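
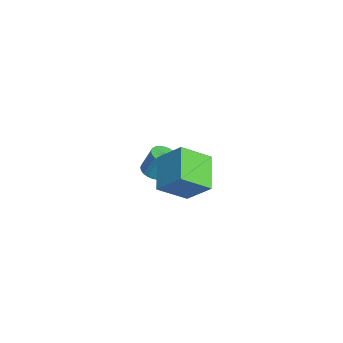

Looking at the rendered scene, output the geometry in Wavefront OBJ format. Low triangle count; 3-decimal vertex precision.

v -2.968 -2.329 -1.904
v -2.24 -2.463 -1.889
v -2.165 -1.906 -0.542
v -2.892 -1.771 -0.556
v -2.246 -2.196 -1.999
v -2.17 -1.639 -0.652
v -2.362 -1.95 -2.095
v -2.286 -1.392 -0.747
v -2.569 -1.761 -2.161
v -2.494 -1.203 -0.814
v -2.838 -1.658 -2.188
v -2.762 -1.101 -0.841
v -3.126 -1.658 -2.172
v -3.051 -1.1 -0.825
v -3.39 -1.759 -2.115
v -3.315 -1.202 -0.768
v -3.59 -1.948 -2.026
v -3.515 -1.39 -0.679
v -3.695 -2.194 -1.918
v -3.62 -1.637 -0.571
v -3.69 -2.461 -1.808
v -3.614 -1.904 -0.461
v -3.574 -2.708 -1.713
v -3.498 -2.15 -0.365
v -3.366 -2.897 -1.646
v -3.291 -2.339 -0.299
v -3.098 -2.999 -1.619
v -3.022 -2.442 -0.272
v -2.809 -3 -1.635
v -2.734 -2.442 -0.288
v -2.545 -2.898 -1.692
v -2.47 -2.341 -0.345
v -2.345 -2.71 -1.781
v -2.27 -2.152 -0.434
v 3.651 -1.557 1.8
v 3.88 -3.058 2.925
v 1.819 -1.274 2.551
v 2.048 -2.775 3.676
v 4.332 -0.505 3.064
v 4.561 -2.006 4.189
v 2.5 -0.222 3.815
v 2.729 -1.723 4.94
f 2 1 5
f 2 5 3
f 3 5 6
f 3 6 4
f 5 1 7
f 5 7 6
f 6 7 8
f 6 8 4
f 7 1 9
f 7 9 8
f 8 9 10
f 8 10 4
f 9 1 11
f 9 11 10
f 10 11 12
f 10 12 4
f 11 1 13
f 11 13 12
f 12 13 14
f 12 14 4
f 13 1 15
f 13 15 14
f 14 15 16
f 14 16 4
f 15 1 17
f 15 17 16
f 16 17 18
f 16 18 4
f 17 1 19
f 17 19 18
f 18 19 20
f 18 20 4
f 19 1 21
f 19 21 20
f 20 21 22
f 20 22 4
f 21 1 23
f 21 23 22
f 22 23 24
f 22 24 4
f 23 1 25
f 23 25 24
f 24 25 26
f 24 26 4
f 25 1 27
f 25 27 26
f 26 27 28
f 26 28 4
f 27 1 29
f 27 29 28
f 28 29 30
f 28 30 4
f 29 1 31
f 29 31 30
f 30 31 32
f 30 32 4
f 31 1 33
f 31 33 32
f 32 33 34
f 32 34 4
f 33 1 2
f 33 2 34
f 34 2 3
f 34 3 4
f 36 38 35
f 39 36 35
f 35 38 37
f 37 39 35
f 36 42 38
f 40 36 39
f 40 42 36
f 38 42 37
f 41 39 37
f 37 42 41
f 41 40 39
f 42 40 41



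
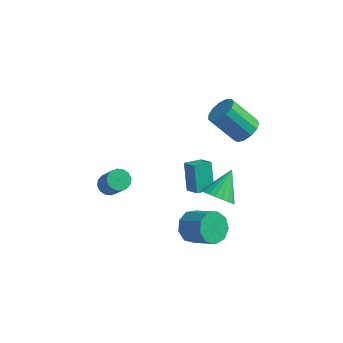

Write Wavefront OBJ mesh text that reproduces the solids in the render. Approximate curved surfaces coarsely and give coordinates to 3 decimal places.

v -4.218 0.362 -3.927
v -3.699 0.786 -4.04
v -2.802 0.102 -2.486
v -3.322 -0.322 -2.373
v -3.92 0.966 -3.833
v -3.023 0.282 -2.279
v -4.221 0.984 -3.652
v -3.324 0.3 -2.098
v -4.521 0.835 -3.544
v -3.625 0.151 -1.99
v -4.741 0.559 -3.539
v -3.844 -0.124 -1.985
v -4.82 0.231 -3.638
v -3.923 -0.453 -2.084
v -4.738 -0.062 -3.814
v -3.841 -0.746 -2.26
v -4.517 -0.242 -4.021
v -3.62 -0.926 -2.467
v -4.216 -0.26 -4.202
v -3.319 -0.944 -2.648
v -3.915 -0.111 -4.31
v -3.019 -0.795 -2.756
v -3.696 0.164 -4.315
v -2.799 -0.519 -2.761
v -3.617 0.493 -4.216
v -2.72 -0.191 -2.662
v 0.541 -0.8 1.252
v 1.261 -1.206 1.74
v 1.161 -0.004 0.999
v 1.88 -0.41 1.488
v 1.02 -1.61 -0.128
v 1.739 -2.016 0.361
v 1.639 -0.814 -0.38
v 2.359 -1.22 0.108
v 2.311 3.59 0.416
v 2.899 3.905 1.005
v 1.517 3.705 2.492
v 0.929 3.39 1.904
v 2.65 4.302 0.827
v 1.268 4.103 2.315
v 2.294 4.474 0.519
v 0.912 4.274 2.006
v 1.943 4.364 0.178
v 0.561 4.165 1.665
v 1.709 4.009 -0.087
v 0.327 3.809 1.4
v 1.666 3.52 -0.193
v 0.284 3.321 1.295
v 1.828 3.054 -0.105
v 0.446 2.855 1.383
v 2.143 2.758 0.149
v 0.761 2.558 1.636
v 2.512 2.726 0.487
v 1.13 2.526 1.974
v 2.817 2.968 0.803
v 1.435 2.768 2.29
v 2.961 3.407 0.996
v 1.579 3.208 2.483
v 3.022 -2.553 1.107
v 3.492 -2.113 0.423
v 3.258 -1.147 2.173
v 3.125 -2 0.354
v 2.739 -1.982 0.416
v 2.402 -2.063 0.598
v 2.173 -2.229 0.867
v 2.09 -2.451 1.178
v 2.169 -2.69 1.477
v 2.395 -2.906 1.712
v 2.729 -3.061 1.842
v 3.114 -3.128 1.845
v 3.483 -3.095 1.721
v 3.773 -2.969 1.49
v 3.932 -2.771 1.194
v 3.934 -2.535 0.882
v 3.779 -2.303 0.609
v 1.503 -2.022 -2.743
v 2.072 -2.006 -3.516
v 3.425 -2.443 -2.531
v 2.857 -2.458 -1.757
v 2.059 -1.413 -3.235
v 3.412 -1.85 -2.25
v 1.786 -1.104 -2.724
v 3.139 -1.541 -1.738
v 1.381 -1.225 -2.221
v 2.734 -1.662 -1.236
v 1.033 -1.718 -1.963
v 2.386 -2.155 -0.977
v 0.906 -2.354 -2.069
v 2.259 -2.79 -1.084
v 1.058 -2.834 -2.491
v 2.411 -3.27 -1.505
v 1.418 -2.934 -3.03
v 2.772 -3.37 -2.045
v 1.819 -2.607 -3.435
v 3.172 -3.044 -2.45
f 2 1 5
f 2 5 3
f 3 5 6
f 3 6 4
f 5 1 7
f 5 7 6
f 6 7 8
f 6 8 4
f 7 1 9
f 7 9 8
f 8 9 10
f 8 10 4
f 9 1 11
f 9 11 10
f 10 11 12
f 10 12 4
f 11 1 13
f 11 13 12
f 12 13 14
f 12 14 4
f 13 1 15
f 13 15 14
f 14 15 16
f 14 16 4
f 15 1 17
f 15 17 16
f 16 17 18
f 16 18 4
f 17 1 19
f 17 19 18
f 18 19 20
f 18 20 4
f 19 1 21
f 19 21 20
f 20 21 22
f 20 22 4
f 21 1 23
f 21 23 22
f 22 23 24
f 22 24 4
f 23 1 25
f 23 25 24
f 24 25 26
f 24 26 4
f 25 1 2
f 25 2 26
f 26 2 3
f 26 3 4
f 28 30 27
f 31 28 27
f 27 30 29
f 29 31 27
f 28 34 30
f 32 28 31
f 32 34 28
f 30 34 29
f 33 31 29
f 29 34 33
f 33 32 31
f 34 32 33
f 36 35 39
f 36 39 37
f 37 39 40
f 37 40 38
f 39 35 41
f 39 41 40
f 40 41 42
f 40 42 38
f 41 35 43
f 41 43 42
f 42 43 44
f 42 44 38
f 43 35 45
f 43 45 44
f 44 45 46
f 44 46 38
f 45 35 47
f 45 47 46
f 46 47 48
f 46 48 38
f 47 35 49
f 47 49 48
f 48 49 50
f 48 50 38
f 49 35 51
f 49 51 50
f 50 51 52
f 50 52 38
f 51 35 53
f 51 53 52
f 52 53 54
f 52 54 38
f 53 35 55
f 53 55 54
f 54 55 56
f 54 56 38
f 55 35 57
f 55 57 56
f 56 57 58
f 56 58 38
f 57 35 36
f 57 36 58
f 58 36 37
f 58 37 38
f 60 59 62
f 60 62 61
f 62 59 63
f 62 63 61
f 63 59 64
f 63 64 61
f 64 59 65
f 64 65 61
f 65 59 66
f 65 66 61
f 66 59 67
f 66 67 61
f 67 59 68
f 67 68 61
f 68 59 69
f 68 69 61
f 69 59 70
f 69 70 61
f 70 59 71
f 70 71 61
f 71 59 72
f 71 72 61
f 72 59 73
f 72 73 61
f 73 59 74
f 73 74 61
f 74 59 75
f 74 75 61
f 75 59 60
f 75 60 61
f 77 76 80
f 77 80 78
f 78 80 81
f 78 81 79
f 80 76 82
f 80 82 81
f 81 82 83
f 81 83 79
f 82 76 84
f 82 84 83
f 83 84 85
f 83 85 79
f 84 76 86
f 84 86 85
f 85 86 87
f 85 87 79
f 86 76 88
f 86 88 87
f 87 88 89
f 87 89 79
f 88 76 90
f 88 90 89
f 89 90 91
f 89 91 79
f 90 76 92
f 90 92 91
f 91 92 93
f 91 93 79
f 92 76 94
f 92 94 93
f 93 94 95
f 93 95 79
f 94 76 77
f 94 77 95
f 95 77 78
f 95 78 79



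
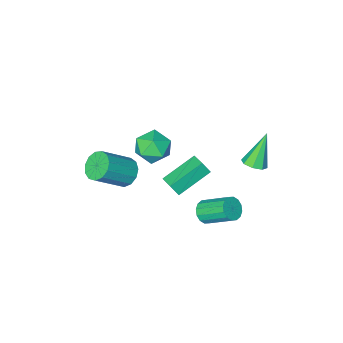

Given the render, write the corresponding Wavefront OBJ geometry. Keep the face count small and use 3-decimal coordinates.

v -1.753 -3.268 -1.84
v -0.643 -3.319 -2.074
v -1.497 -4.361 -0.386
v -0.387 -4.412 -0.62
v -0.846 -3.441 -0.252
v -1.004 -2.765 -1.151
v -1.136 -4.915 -1.309
v -1.294 -4.239 -2.208
v -0.262 -4.337 -1.746
v -0.082 -3.426 -1.092
v -2.058 -4.254 -1.368
v -1.878 -3.343 -0.714
v -0.716 1.863 -1.676
v -0.125 2.251 -1.746
v -0.873 3.585 -0.653
v -1.464 3.197 -0.584
v -0.342 2.356 -2.023
v -1.09 3.691 -0.93
v -0.659 2.33 -2.208
v -1.406 3.665 -1.115
v -0.991 2.178 -2.25
v -1.739 3.513 -1.157
v -1.249 1.942 -2.138
v -1.997 3.277 -1.046
v -1.365 1.685 -1.903
v -2.113 3.019 -0.81
v -1.307 1.475 -1.607
v -2.055 2.809 -0.514
v -1.09 1.369 -1.33
v -1.838 2.704 -0.237
v -0.774 1.395 -1.145
v -1.521 2.73 -0.052
v -0.441 1.547 -1.103
v -1.189 2.882 -0.01
v -0.183 1.783 -1.214
v -0.931 3.118 -0.122
v -0.067 2.041 -1.45
v -0.815 3.375 -0.357
v -3.42 2.175 1.231
v -2.967 1.662 1.378
v -4.36 1.865 3.049
v -2.797 2.14 1.547
v -2.991 2.639 1.532
v -3.437 2.866 1.34
v -3.873 2.688 1.084
v -4.044 2.21 0.915
v -3.849 1.711 0.93
v -3.403 1.484 1.122
v -0.843 -1.657 -2.803
v -2.801 -1.653 -1.844
v -0.698 -0.659 -2.51
v -2.656 -0.655 -1.551
v -0.484 -1.925 -2.069
v -2.442 -1.921 -1.11
v -0.339 -0.927 -1.776
v -2.297 -0.923 -0.817
v 1.169 -2.892 -1.45
v 1.749 -2.746 -2.136
v 3.371 -2.901 -0.795
v 2.791 -3.048 -0.11
v 1.634 -2.285 -1.943
v 3.256 -2.44 -0.602
v 1.371 -2.017 -1.593
v 2.993 -2.172 -0.253
v 1.044 -2.027 -1.198
v 2.666 -2.182 0.142
v 0.756 -2.312 -0.884
v 2.379 -2.467 0.457
v 0.6 -2.781 -0.749
v 2.222 -2.936 0.592
v 0.624 -3.286 -0.836
v 2.247 -3.441 0.504
v 0.821 -3.666 -1.119
v 2.444 -3.821 0.221
v 1.129 -3.8 -1.507
v 2.751 -3.955 -0.166
v 1.449 -3.646 -1.876
v 3.071 -3.801 -0.536
v 1.68 -3.253 -2.111
v 3.303 -3.408 -0.771
f 1 12 6
f 1 6 2
f 1 2 8
f 1 8 11
f 1 11 12
f 2 6 10
f 6 12 5
f 12 11 3
f 11 8 7
f 8 2 9
f 4 10 5
f 4 5 3
f 4 3 7
f 4 7 9
f 4 9 10
f 5 10 6
f 3 5 12
f 7 3 11
f 9 7 8
f 10 9 2
f 14 13 17
f 14 17 15
f 15 17 18
f 15 18 16
f 17 13 19
f 17 19 18
f 18 19 20
f 18 20 16
f 19 13 21
f 19 21 20
f 20 21 22
f 20 22 16
f 21 13 23
f 21 23 22
f 22 23 24
f 22 24 16
f 23 13 25
f 23 25 24
f 24 25 26
f 24 26 16
f 25 13 27
f 25 27 26
f 26 27 28
f 26 28 16
f 27 13 29
f 27 29 28
f 28 29 30
f 28 30 16
f 29 13 31
f 29 31 30
f 30 31 32
f 30 32 16
f 31 13 33
f 31 33 32
f 32 33 34
f 32 34 16
f 33 13 35
f 33 35 34
f 34 35 36
f 34 36 16
f 35 13 37
f 35 37 36
f 36 37 38
f 36 38 16
f 37 13 14
f 37 14 38
f 38 14 15
f 38 15 16
f 40 39 42
f 40 42 41
f 42 39 43
f 42 43 41
f 43 39 44
f 43 44 41
f 44 39 45
f 44 45 41
f 45 39 46
f 45 46 41
f 46 39 47
f 46 47 41
f 47 39 48
f 47 48 41
f 48 39 40
f 48 40 41
f 50 52 49
f 53 50 49
f 49 52 51
f 51 53 49
f 50 56 52
f 54 50 53
f 54 56 50
f 52 56 51
f 55 53 51
f 51 56 55
f 55 54 53
f 56 54 55
f 58 57 61
f 58 61 59
f 59 61 62
f 59 62 60
f 61 57 63
f 61 63 62
f 62 63 64
f 62 64 60
f 63 57 65
f 63 65 64
f 64 65 66
f 64 66 60
f 65 57 67
f 65 67 66
f 66 67 68
f 66 68 60
f 67 57 69
f 67 69 68
f 68 69 70
f 68 70 60
f 69 57 71
f 69 71 70
f 70 71 72
f 70 72 60
f 71 57 73
f 71 73 72
f 72 73 74
f 72 74 60
f 73 57 75
f 73 75 74
f 74 75 76
f 74 76 60
f 75 57 77
f 75 77 76
f 76 77 78
f 76 78 60
f 77 57 79
f 77 79 78
f 78 79 80
f 78 80 60
f 79 57 58
f 79 58 80
f 80 58 59
f 80 59 60



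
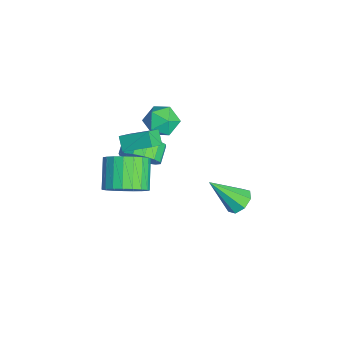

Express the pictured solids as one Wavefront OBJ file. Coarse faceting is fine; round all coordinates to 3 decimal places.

v -2.242 -0.214 1.069
v -1.582 -0.303 0.411
v -1.498 -1.197 1.949
v -0.838 -1.286 1.291
v -0.923 -0.482 1.763
v -1.383 0.125 1.219
v -1.697 -1.625 1.141
v -2.157 -1.018 0.597
v -1.245 -1.175 0.456
v -0.767 -0.469 0.84
v -2.313 -1.031 1.52
v -1.835 -0.325 1.904
v -1.207 -1.806 -1.355
v -0.614 -1.636 -0.531
v -1.419 -1.303 -0.02
v -2.013 -1.474 -0.845
v -0.601 -1.18 -0.807
v -1.406 -0.847 -0.296
v -0.75 -0.892 -1.23
v -1.555 -0.559 -0.72
v -1.022 -0.849 -1.687
v -1.827 -0.516 -1.176
v -1.343 -1.063 -2.055
v -2.149 -0.73 -1.544
v -1.629 -1.476 -2.235
v -2.434 -1.143 -1.724
v -1.801 -1.977 -2.18
v -2.606 -1.644 -1.669
v -1.814 -2.433 -1.904
v -2.619 -2.1 -1.393
v -1.665 -2.721 -1.48
v -2.47 -2.388 -0.97
v -1.393 -2.764 -1.024
v -2.198 -2.431 -0.513
v -1.071 -2.55 -0.656
v -1.877 -2.217 -0.145
v -0.786 -2.137 -0.476
v -1.591 -1.804 0.035
v 2 -2.716 -0.129
v 2.576 -2.047 0.493
v 1.276 -1.875 1.511
v 0.7 -2.544 0.889
v 2.385 -1.763 0.202
v 1.086 -1.591 1.22
v 2.128 -1.644 -0.146
v 0.828 -1.472 0.872
v 1.849 -1.71 -0.492
v 0.549 -1.538 0.527
v 1.596 -1.95 -0.774
v 0.296 -1.778 0.244
v 1.412 -2.323 -0.945
v 0.113 -2.151 0.073
v 1.331 -2.763 -0.975
v 0.031 -2.591 0.043
v 1.365 -3.196 -0.859
v 0.065 -3.024 0.159
v 1.508 -3.545 -0.616
v 0.209 -3.373 0.402
v 1.737 -3.751 -0.29
v 0.438 -3.579 0.729
v 2.011 -3.778 0.065
v 0.712 -3.606 1.083
v 2.284 -3.622 0.386
v 0.984 -3.45 1.404
v 2.507 -3.309 0.618
v 1.207 -3.137 1.636
v 2.642 -2.893 0.721
v 1.343 -2.721 1.739
v 2.667 -2.447 0.677
v 1.367 -2.275 1.695
v 0.401 -2.848 2.282
v 0.88 -1.568 3.014
v -0.184 -2.337 1.772
v 0.294 -1.057 2.503
v 0.986 -2.743 1.717
v 1.464 -1.463 2.448
v 0.4 -2.232 1.206
v 0.879 -0.952 1.938
v -0.148 2.759 -4.172
v 0.567 2.92 -3.937
v -0.332 1.341 -2.648
v 0.162 3.256 -3.672
v -0.425 3.301 -3.701
v -0.85 3.029 -4.006
v -0.863 2.598 -4.408
v -0.458 2.262 -4.672
v 0.129 2.217 -4.643
v 0.553 2.489 -4.339
f 1 12 6
f 1 6 2
f 1 2 8
f 1 8 11
f 1 11 12
f 2 6 10
f 6 12 5
f 12 11 3
f 11 8 7
f 8 2 9
f 4 10 5
f 4 5 3
f 4 3 7
f 4 7 9
f 4 9 10
f 5 10 6
f 3 5 12
f 7 3 11
f 9 7 8
f 10 9 2
f 14 13 17
f 14 17 15
f 15 17 18
f 15 18 16
f 17 13 19
f 17 19 18
f 18 19 20
f 18 20 16
f 19 13 21
f 19 21 20
f 20 21 22
f 20 22 16
f 21 13 23
f 21 23 22
f 22 23 24
f 22 24 16
f 23 13 25
f 23 25 24
f 24 25 26
f 24 26 16
f 25 13 27
f 25 27 26
f 26 27 28
f 26 28 16
f 27 13 29
f 27 29 28
f 28 29 30
f 28 30 16
f 29 13 31
f 29 31 30
f 30 31 32
f 30 32 16
f 31 13 33
f 31 33 32
f 32 33 34
f 32 34 16
f 33 13 35
f 33 35 34
f 34 35 36
f 34 36 16
f 35 13 37
f 35 37 36
f 36 37 38
f 36 38 16
f 37 13 14
f 37 14 38
f 38 14 15
f 38 15 16
f 40 39 43
f 40 43 41
f 41 43 44
f 41 44 42
f 43 39 45
f 43 45 44
f 44 45 46
f 44 46 42
f 45 39 47
f 45 47 46
f 46 47 48
f 46 48 42
f 47 39 49
f 47 49 48
f 48 49 50
f 48 50 42
f 49 39 51
f 49 51 50
f 50 51 52
f 50 52 42
f 51 39 53
f 51 53 52
f 52 53 54
f 52 54 42
f 53 39 55
f 53 55 54
f 54 55 56
f 54 56 42
f 55 39 57
f 55 57 56
f 56 57 58
f 56 58 42
f 57 39 59
f 57 59 58
f 58 59 60
f 58 60 42
f 59 39 61
f 59 61 60
f 60 61 62
f 60 62 42
f 61 39 63
f 61 63 62
f 62 63 64
f 62 64 42
f 63 39 65
f 63 65 64
f 64 65 66
f 64 66 42
f 65 39 67
f 65 67 66
f 66 67 68
f 66 68 42
f 67 39 69
f 67 69 68
f 68 69 70
f 68 70 42
f 69 39 40
f 69 40 70
f 70 40 41
f 70 41 42
f 72 74 71
f 75 72 71
f 71 74 73
f 73 75 71
f 72 78 74
f 76 72 75
f 76 78 72
f 74 78 73
f 77 75 73
f 73 78 77
f 77 76 75
f 78 76 77
f 80 79 82
f 80 82 81
f 82 79 83
f 82 83 81
f 83 79 84
f 83 84 81
f 84 79 85
f 84 85 81
f 85 79 86
f 85 86 81
f 86 79 87
f 86 87 81
f 87 79 88
f 87 88 81
f 88 79 80
f 88 80 81



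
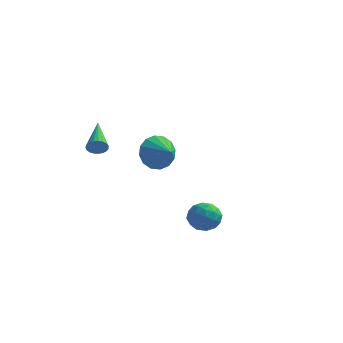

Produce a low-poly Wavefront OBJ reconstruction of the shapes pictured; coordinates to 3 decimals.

v -2.657 -4.263 0.853
v -2.338 -4.307 1.261
v -3.523 -2.577 1.707
v -2.223 -4.18 1.128
v -2.184 -4.068 0.947
v -2.226 -3.99 0.75
v -2.343 -3.959 0.571
v -2.514 -3.981 0.44
v -2.709 -4.051 0.381
v -2.896 -4.158 0.403
v -3.041 -4.284 0.503
v -3.12 -4.405 0.663
v -3.118 -4.502 0.856
v -3.037 -4.558 1.049
v -2.89 -4.563 1.207
v -2.703 -4.516 1.305
v -2.507 -4.425 1.324
v -2.91 2.248 -1.676
v -2.437 2.542 -2.59
v -1.91 1.732 -1.324
v -2.345 2.961 -2.239
v -2.404 3.189 -1.738
v -2.599 3.164 -1.22
v -2.877 2.894 -0.824
v -3.165 2.451 -0.657
v -3.384 1.954 -0.763
v -3.476 1.535 -1.113
v -3.417 1.308 -1.615
v -3.222 1.332 -2.133
v -2.944 1.602 -2.528
v -2.656 2.045 -2.696
v 2.169 -1.687 -3.483
v 2.572 -2.377 -3.159
v 0.988 -2.423 -3.581
v 1.391 -3.113 -3.257
v 1.238 -2.429 -2.756
v 1.967 -1.974 -2.695
v 1.593 -2.826 -4.045
v 2.322 -2.371 -3.984
v 2.216 -3.081 -3.506
v 1.996 -2.835 -2.71
v 1.564 -1.965 -4.03
v 1.344 -1.719 -3.234
v 2.474 -1.967 -3.312
v 1.086 -2.833 -3.428
v 0.996 -2.43 -3.133
v 1.233 -2.836 -2.943
v 2.119 -1.73 -3.04
v 2.356 -2.136 -2.849
v 1.571 -2.166 -2.612
v 1.204 -2.664 -3.891
v 1.441 -3.07 -3.7
v 2.327 -1.964 -3.797
v 2.564 -2.37 -3.607
v 1.989 -2.634 -4.128
v 2.502 -2.787 -3.326
v 1.808 -3.219 -3.384
v 1.926 -3.051 -3.847
v 2.355 -2.783 -3.811
v 2.373 -2.642 -2.858
v 1.679 -3.075 -2.916
v 1.588 -2.673 -2.621
v 2.017 -2.405 -2.585
v 2.163 -3.056 -3.062
v 1.881 -1.725 -3.824
v 1.187 -2.158 -3.882
v 1.543 -2.395 -4.155
v 1.972 -2.127 -4.119
v 1.752 -1.581 -3.356
v 1.058 -2.013 -3.414
v 1.205 -2.017 -2.929
v 1.634 -1.749 -2.893
v 1.397 -1.744 -3.678
f 2 1 4
f 2 4 3
f 4 1 5
f 4 5 3
f 5 1 6
f 5 6 3
f 6 1 7
f 6 7 3
f 7 1 8
f 7 8 3
f 8 1 9
f 8 9 3
f 9 1 10
f 9 10 3
f 10 1 11
f 10 11 3
f 11 1 12
f 11 12 3
f 12 1 13
f 12 13 3
f 13 1 14
f 13 14 3
f 14 1 15
f 14 15 3
f 15 1 16
f 15 16 3
f 16 1 17
f 16 17 3
f 17 1 2
f 17 2 3
f 19 18 21
f 19 21 20
f 21 18 22
f 21 22 20
f 22 18 23
f 22 23 20
f 23 18 24
f 23 24 20
f 24 18 25
f 24 25 20
f 25 18 26
f 25 26 20
f 26 18 27
f 26 27 20
f 27 18 28
f 27 28 20
f 28 18 29
f 28 29 20
f 29 18 30
f 29 30 20
f 30 18 31
f 30 31 20
f 31 18 19
f 31 19 20
f 32 69 48
f 69 43 72
f 48 72 37
f 69 72 48
f 32 48 44
f 48 37 49
f 44 49 33
f 48 49 44
f 32 44 53
f 44 33 54
f 53 54 39
f 44 54 53
f 32 53 65
f 53 39 68
f 65 68 42
f 53 68 65
f 32 65 69
f 65 42 73
f 69 73 43
f 65 73 69
f 33 49 60
f 49 37 63
f 60 63 41
f 49 63 60
f 37 72 50
f 72 43 71
f 50 71 36
f 72 71 50
f 43 73 70
f 73 42 66
f 70 66 34
f 73 66 70
f 42 68 67
f 68 39 55
f 67 55 38
f 68 55 67
f 39 54 59
f 54 33 56
f 59 56 40
f 54 56 59
f 35 61 47
f 61 41 62
f 47 62 36
f 61 62 47
f 35 47 45
f 47 36 46
f 45 46 34
f 47 46 45
f 35 45 52
f 45 34 51
f 52 51 38
f 45 51 52
f 35 52 57
f 52 38 58
f 57 58 40
f 52 58 57
f 35 57 61
f 57 40 64
f 61 64 41
f 57 64 61
f 36 62 50
f 62 41 63
f 50 63 37
f 62 63 50
f 34 46 70
f 46 36 71
f 70 71 43
f 46 71 70
f 38 51 67
f 51 34 66
f 67 66 42
f 51 66 67
f 40 58 59
f 58 38 55
f 59 55 39
f 58 55 59
f 41 64 60
f 64 40 56
f 60 56 33
f 64 56 60



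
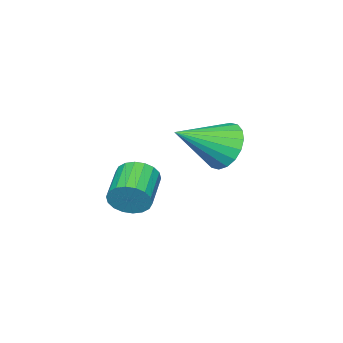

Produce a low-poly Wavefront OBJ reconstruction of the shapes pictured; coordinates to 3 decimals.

v -4.058 3.568 -2.145
v -3.417 3.8 -2.969
v -2.382 2.672 -1.095
v -3.381 4.188 -2.695
v -3.48 4.453 -2.312
v -3.693 4.542 -1.895
v -3.978 4.439 -1.528
v -4.279 4.163 -1.283
v -4.536 3.769 -1.209
v -4.698 3.335 -1.32
v -4.734 2.947 -1.594
v -4.635 2.683 -1.978
v -4.422 2.593 -2.394
v -4.137 2.697 -2.761
v -3.836 2.973 -3.006
v -3.579 3.366 -3.08
v 0.547 3.072 -3.041
v 0.902 2.806 -2.399
v -0.391 2.141 -1.958
v -0.747 2.408 -2.599
v 0.779 3.114 -2.297
v -0.515 2.449 -1.856
v 0.61 3.414 -2.342
v -0.684 2.749 -1.901
v 0.428 3.646 -2.525
v -0.866 2.981 -2.084
v 0.27 3.764 -2.811
v -1.024 3.1 -2.37
v 0.166 3.746 -3.142
v -1.127 3.081 -2.7
v 0.139 3.594 -3.452
v -1.155 2.929 -3.011
v 0.191 3.339 -3.682
v -1.102 2.674 -3.241
v 0.315 3.031 -3.784
v -0.979 2.366 -3.343
v 0.484 2.731 -3.739
v -0.81 2.066 -3.298
v 0.666 2.499 -3.556
v -0.628 1.834 -3.115
v 0.824 2.38 -3.27
v -0.47 1.716 -2.829
v 0.927 2.399 -2.94
v -0.366 1.734 -2.498
v 0.955 2.551 -2.629
v -0.339 1.886 -2.188
f 2 1 4
f 2 4 3
f 4 1 5
f 4 5 3
f 5 1 6
f 5 6 3
f 6 1 7
f 6 7 3
f 7 1 8
f 7 8 3
f 8 1 9
f 8 9 3
f 9 1 10
f 9 10 3
f 10 1 11
f 10 11 3
f 11 1 12
f 11 12 3
f 12 1 13
f 12 13 3
f 13 1 14
f 13 14 3
f 14 1 15
f 14 15 3
f 15 1 16
f 15 16 3
f 16 1 2
f 16 2 3
f 18 17 21
f 18 21 19
f 19 21 22
f 19 22 20
f 21 17 23
f 21 23 22
f 22 23 24
f 22 24 20
f 23 17 25
f 23 25 24
f 24 25 26
f 24 26 20
f 25 17 27
f 25 27 26
f 26 27 28
f 26 28 20
f 27 17 29
f 27 29 28
f 28 29 30
f 28 30 20
f 29 17 31
f 29 31 30
f 30 31 32
f 30 32 20
f 31 17 33
f 31 33 32
f 32 33 34
f 32 34 20
f 33 17 35
f 33 35 34
f 34 35 36
f 34 36 20
f 35 17 37
f 35 37 36
f 36 37 38
f 36 38 20
f 37 17 39
f 37 39 38
f 38 39 40
f 38 40 20
f 39 17 41
f 39 41 40
f 40 41 42
f 40 42 20
f 41 17 43
f 41 43 42
f 42 43 44
f 42 44 20
f 43 17 45
f 43 45 44
f 44 45 46
f 44 46 20
f 45 17 18
f 45 18 46
f 46 18 19
f 46 19 20



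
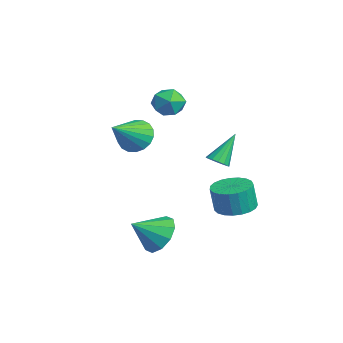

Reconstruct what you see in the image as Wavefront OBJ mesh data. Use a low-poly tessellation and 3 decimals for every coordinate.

v 1.18 -1.59 3.269
v 1.843 -0.93 3.433
v 2.22 -2.91 4.371
v 1.573 -0.874 3.754
v 1.226 -0.961 3.979
v 0.869 -1.171 4.063
v 0.574 -1.465 3.99
v 0.399 -1.784 3.774
v 0.378 -2.064 3.458
v 0.517 -2.25 3.104
v 0.786 -2.306 2.783
v 1.134 -2.219 2.559
v 1.491 -2.009 2.474
v 1.786 -1.715 2.548
v 1.961 -1.396 2.764
v 1.981 -1.116 3.08
v -2.758 1.568 3.985
v -1.827 1.562 3.889
v -2.813 0.118 3.551
v -1.882 0.112 3.455
v -2.264 0.174 4.307
v -2.23 1.07 4.575
v -2.41 0.61 2.865
v -2.376 1.506 3.133
v -1.612 0.97 3.196
v -1.522 0.7 4.088
v -3.118 0.98 3.352
v -3.028 0.71 4.244
v 3.403 -1.09 -1.915
v 4.458 -0.856 -1.71
v 3.517 -2.39 -1.025
v 4.079 -0.56 -1.228
v 3.443 -0.466 -1.01
v 2.791 -0.611 -1.137
v 2.372 -0.938 -1.561
v 2.348 -1.324 -2.121
v 2.726 -1.62 -2.602
v 3.363 -1.713 -2.821
v 4.015 -1.569 -2.693
v 4.433 -1.241 -2.269
v 0.28 2.461 0.782
v 0.619 2.112 1.132
v -0.22 3.459 2.258
v 0.807 2.342 1.041
v 0.854 2.603 0.88
v 0.747 2.827 0.693
v 0.515 2.952 0.53
v 0.22 2.947 0.434
v -0.06 2.811 0.431
v -0.248 2.581 0.523
v -0.295 2.32 0.683
v -0.188 2.096 0.87
v 0.044 1.97 1.034
v 0.339 1.976 1.13
v 2.317 2.742 -1.196
v 3.307 2.73 -1.202
v 3.313 2.506 0.15
v 2.323 2.518 0.156
v 3.227 3.128 -1.135
v 3.232 2.905 0.216
v 2.989 3.46 -1.08
v 2.995 3.236 0.272
v 2.635 3.667 -1.044
v 2.641 3.443 0.308
v 2.226 3.714 -1.034
v 2.232 3.491 0.317
v 1.833 3.594 -1.053
v 1.839 3.37 0.299
v 1.524 3.326 -1.096
v 1.529 3.102 0.256
v 1.352 2.957 -1.156
v 1.357 2.733 0.195
v 1.346 2.55 -1.224
v 1.352 2.327 0.128
v 1.509 2.177 -1.286
v 1.514 1.954 0.066
v 1.811 1.902 -1.333
v 1.817 1.678 0.019
v 2.201 1.772 -1.356
v 2.207 1.548 -0.004
v 2.611 1.809 -1.351
v 2.617 1.586 0
v 2.97 2.008 -1.32
v 2.976 1.784 0.032
v 3.216 2.334 -1.267
v 3.222 2.11 0.085
f 2 1 4
f 2 4 3
f 4 1 5
f 4 5 3
f 5 1 6
f 5 6 3
f 6 1 7
f 6 7 3
f 7 1 8
f 7 8 3
f 8 1 9
f 8 9 3
f 9 1 10
f 9 10 3
f 10 1 11
f 10 11 3
f 11 1 12
f 11 12 3
f 12 1 13
f 12 13 3
f 13 1 14
f 13 14 3
f 14 1 15
f 14 15 3
f 15 1 16
f 15 16 3
f 16 1 2
f 16 2 3
f 17 28 22
f 17 22 18
f 17 18 24
f 17 24 27
f 17 27 28
f 18 22 26
f 22 28 21
f 28 27 19
f 27 24 23
f 24 18 25
f 20 26 21
f 20 21 19
f 20 19 23
f 20 23 25
f 20 25 26
f 21 26 22
f 19 21 28
f 23 19 27
f 25 23 24
f 26 25 18
f 30 29 32
f 30 32 31
f 32 29 33
f 32 33 31
f 33 29 34
f 33 34 31
f 34 29 35
f 34 35 31
f 35 29 36
f 35 36 31
f 36 29 37
f 36 37 31
f 37 29 38
f 37 38 31
f 38 29 39
f 38 39 31
f 39 29 40
f 39 40 31
f 40 29 30
f 40 30 31
f 42 41 44
f 42 44 43
f 44 41 45
f 44 45 43
f 45 41 46
f 45 46 43
f 46 41 47
f 46 47 43
f 47 41 48
f 47 48 43
f 48 41 49
f 48 49 43
f 49 41 50
f 49 50 43
f 50 41 51
f 50 51 43
f 51 41 52
f 51 52 43
f 52 41 53
f 52 53 43
f 53 41 54
f 53 54 43
f 54 41 42
f 54 42 43
f 56 55 59
f 56 59 57
f 57 59 60
f 57 60 58
f 59 55 61
f 59 61 60
f 60 61 62
f 60 62 58
f 61 55 63
f 61 63 62
f 62 63 64
f 62 64 58
f 63 55 65
f 63 65 64
f 64 65 66
f 64 66 58
f 65 55 67
f 65 67 66
f 66 67 68
f 66 68 58
f 67 55 69
f 67 69 68
f 68 69 70
f 68 70 58
f 69 55 71
f 69 71 70
f 70 71 72
f 70 72 58
f 71 55 73
f 71 73 72
f 72 73 74
f 72 74 58
f 73 55 75
f 73 75 74
f 74 75 76
f 74 76 58
f 75 55 77
f 75 77 76
f 76 77 78
f 76 78 58
f 77 55 79
f 77 79 78
f 78 79 80
f 78 80 58
f 79 55 81
f 79 81 80
f 80 81 82
f 80 82 58
f 81 55 83
f 81 83 82
f 82 83 84
f 82 84 58
f 83 55 85
f 83 85 84
f 84 85 86
f 84 86 58
f 85 55 56
f 85 56 86
f 86 56 57
f 86 57 58



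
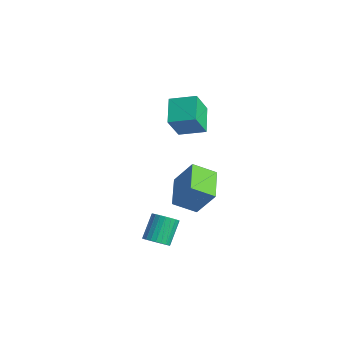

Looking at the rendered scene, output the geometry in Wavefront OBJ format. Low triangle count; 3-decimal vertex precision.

v -5.443 3.737 -0.903
v -5.087 2.719 0.793
v -4.259 4.936 -0.432
v -3.903 3.918 1.264
v -4.057 2.722 -1.804
v -3.701 1.704 -0.108
v -2.873 3.921 -1.333
v -2.517 2.903 0.363
v 3.441 -3.84 -3.736
v 4.125 -3.936 -3.334
v 3.524 -2.897 -2.061
v 2.839 -2.8 -2.464
v 4.192 -3.686 -3.508
v 3.59 -2.646 -2.235
v 4.143 -3.458 -3.716
v 3.542 -2.418 -2.443
v 3.988 -3.289 -3.928
v 3.387 -2.249 -2.655
v 3.75 -3.204 -4.11
v 3.149 -2.164 -2.837
v 3.464 -3.215 -4.236
v 2.863 -2.175 -2.963
v 3.175 -3.322 -4.285
v 2.574 -2.282 -3.012
v 2.926 -3.507 -4.251
v 2.325 -2.467 -2.978
v 2.756 -3.743 -4.139
v 2.155 -2.704 -2.866
v 2.69 -3.994 -3.965
v 2.088 -2.954 -2.692
v 2.738 -4.222 -3.757
v 2.137 -3.182 -2.484
v 2.893 -4.391 -3.545
v 2.292 -3.351 -2.272
v 3.131 -4.476 -3.363
v 2.53 -3.436 -2.09
v 3.417 -4.465 -3.237
v 2.816 -3.425 -1.964
v 3.706 -4.358 -3.188
v 3.105 -3.318 -1.915
v 3.955 -4.173 -3.222
v 3.354 -3.133 -1.949
v -0.448 1.674 -3.963
v -1.132 0.431 -3.14
v 0.54 2.282 -2.224
v -0.144 1.039 -1.401
v 1.244 0.401 -4.479
v 0.56 -0.842 -3.656
v 2.232 1.009 -2.74
v 1.548 -0.234 -1.917
f 2 4 1
f 5 2 1
f 1 4 3
f 3 5 1
f 2 8 4
f 6 2 5
f 6 8 2
f 4 8 3
f 7 5 3
f 3 8 7
f 7 6 5
f 8 6 7
f 10 9 13
f 10 13 11
f 11 13 14
f 11 14 12
f 13 9 15
f 13 15 14
f 14 15 16
f 14 16 12
f 15 9 17
f 15 17 16
f 16 17 18
f 16 18 12
f 17 9 19
f 17 19 18
f 18 19 20
f 18 20 12
f 19 9 21
f 19 21 20
f 20 21 22
f 20 22 12
f 21 9 23
f 21 23 22
f 22 23 24
f 22 24 12
f 23 9 25
f 23 25 24
f 24 25 26
f 24 26 12
f 25 9 27
f 25 27 26
f 26 27 28
f 26 28 12
f 27 9 29
f 27 29 28
f 28 29 30
f 28 30 12
f 29 9 31
f 29 31 30
f 30 31 32
f 30 32 12
f 31 9 33
f 31 33 32
f 32 33 34
f 32 34 12
f 33 9 35
f 33 35 34
f 34 35 36
f 34 36 12
f 35 9 37
f 35 37 36
f 36 37 38
f 36 38 12
f 37 9 39
f 37 39 38
f 38 39 40
f 38 40 12
f 39 9 41
f 39 41 40
f 40 41 42
f 40 42 12
f 41 9 10
f 41 10 42
f 42 10 11
f 42 11 12
f 44 46 43
f 47 44 43
f 43 46 45
f 45 47 43
f 44 50 46
f 48 44 47
f 48 50 44
f 46 50 45
f 49 47 45
f 45 50 49
f 49 48 47
f 50 48 49



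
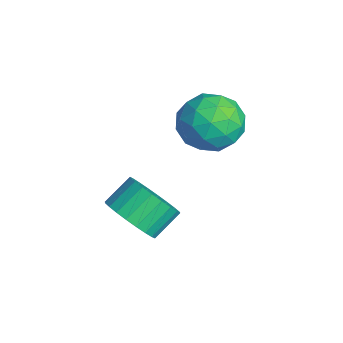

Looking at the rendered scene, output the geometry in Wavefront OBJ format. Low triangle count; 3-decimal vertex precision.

v -0.105 -3.451 -4.275
v 0.593 -3.751 -3.507
v 0.202 -2.788 -2.777
v -0.495 -2.489 -3.545
v 0.829 -3.484 -3.733
v 0.438 -2.521 -3.003
v 0.922 -3.212 -4.041
v 0.531 -2.249 -3.311
v 0.859 -2.977 -4.385
v 0.468 -2.014 -3.655
v 0.65 -2.813 -4.712
v 0.259 -1.851 -3.982
v 0.325 -2.748 -4.973
v -0.066 -1.785 -4.242
v -0.065 -2.789 -5.127
v -0.456 -1.826 -4.397
v -0.461 -2.931 -5.152
v -0.852 -1.968 -4.421
v -0.802 -3.152 -5.043
v -1.193 -2.189 -4.313
v -1.038 -3.419 -4.817
v -1.429 -2.456 -4.087
v -1.131 -3.691 -4.509
v -1.522 -2.728 -3.779
v -1.068 -3.926 -4.165
v -1.459 -2.963 -3.435
v -0.859 -4.089 -3.838
v -1.25 -3.127 -3.108
v -0.534 -4.155 -3.578
v -0.925 -3.192 -2.847
v -0.144 -4.114 -3.423
v -0.535 -3.151 -2.693
v 0.252 -3.972 -3.399
v -0.139 -3.009 -2.668
v -1.424 0.513 -0.187
v -0.343 -0.042 -0.078
v -1.957 -0.798 -1.562
v -0.876 -1.353 -1.453
v -1.686 -1.411 -0.543
v -1.357 -0.6 0.307
v -0.943 -0.24 -1.947
v -0.614 0.571 -1.097
v -0.046 -0.507 -1.165
v -0.505 -1.23 -0.297
v -1.795 0.39 -1.343
v -2.254 -0.333 -0.475
v -0.837 0.351 -0.012
v -1.463 -1.191 -1.628
v -1.94 -1.225 -1.094
v -1.304 -1.551 -1.029
v -1.433 0.022 0.214
v -0.797 -0.304 0.279
v -1.587 -1.108 0.005
v -1.503 -0.536 -1.919
v -0.867 -0.862 -1.854
v -0.996 0.711 -0.611
v -0.36 0.385 -0.546
v -0.713 0.268 -1.645
v -0.027 -0.249 -0.587
v -0.34 -1.019 -1.395
v -0.38 -0.365 -1.685
v -0.186 0.111 -1.186
v -0.297 -0.674 -0.076
v -0.61 -1.445 -0.885
v -1.086 -1.479 -0.35
v -0.893 -1.002 0.15
v -0.122 -0.947 -0.716
v -1.69 0.605 -0.755
v -2.003 -0.166 -1.564
v -1.407 0.162 -1.79
v -1.214 0.639 -1.29
v -1.96 0.179 -0.245
v -2.273 -0.591 -1.053
v -2.114 -0.951 -0.454
v -1.92 -0.475 0.045
v -2.178 0.107 -0.924
f 2 1 5
f 2 5 3
f 3 5 6
f 3 6 4
f 5 1 7
f 5 7 6
f 6 7 8
f 6 8 4
f 7 1 9
f 7 9 8
f 8 9 10
f 8 10 4
f 9 1 11
f 9 11 10
f 10 11 12
f 10 12 4
f 11 1 13
f 11 13 12
f 12 13 14
f 12 14 4
f 13 1 15
f 13 15 14
f 14 15 16
f 14 16 4
f 15 1 17
f 15 17 16
f 16 17 18
f 16 18 4
f 17 1 19
f 17 19 18
f 18 19 20
f 18 20 4
f 19 1 21
f 19 21 20
f 20 21 22
f 20 22 4
f 21 1 23
f 21 23 22
f 22 23 24
f 22 24 4
f 23 1 25
f 23 25 24
f 24 25 26
f 24 26 4
f 25 1 27
f 25 27 26
f 26 27 28
f 26 28 4
f 27 1 29
f 27 29 28
f 28 29 30
f 28 30 4
f 29 1 31
f 29 31 30
f 30 31 32
f 30 32 4
f 31 1 33
f 31 33 32
f 32 33 34
f 32 34 4
f 33 1 2
f 33 2 34
f 34 2 3
f 34 3 4
f 35 72 51
f 72 46 75
f 51 75 40
f 72 75 51
f 35 51 47
f 51 40 52
f 47 52 36
f 51 52 47
f 35 47 56
f 47 36 57
f 56 57 42
f 47 57 56
f 35 56 68
f 56 42 71
f 68 71 45
f 56 71 68
f 35 68 72
f 68 45 76
f 72 76 46
f 68 76 72
f 36 52 63
f 52 40 66
f 63 66 44
f 52 66 63
f 40 75 53
f 75 46 74
f 53 74 39
f 75 74 53
f 46 76 73
f 76 45 69
f 73 69 37
f 76 69 73
f 45 71 70
f 71 42 58
f 70 58 41
f 71 58 70
f 42 57 62
f 57 36 59
f 62 59 43
f 57 59 62
f 38 64 50
f 64 44 65
f 50 65 39
f 64 65 50
f 38 50 48
f 50 39 49
f 48 49 37
f 50 49 48
f 38 48 55
f 48 37 54
f 55 54 41
f 48 54 55
f 38 55 60
f 55 41 61
f 60 61 43
f 55 61 60
f 38 60 64
f 60 43 67
f 64 67 44
f 60 67 64
f 39 65 53
f 65 44 66
f 53 66 40
f 65 66 53
f 37 49 73
f 49 39 74
f 73 74 46
f 49 74 73
f 41 54 70
f 54 37 69
f 70 69 45
f 54 69 70
f 43 61 62
f 61 41 58
f 62 58 42
f 61 58 62
f 44 67 63
f 67 43 59
f 63 59 36
f 67 59 63



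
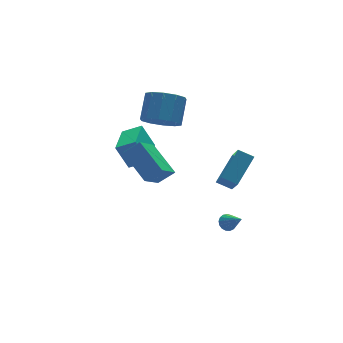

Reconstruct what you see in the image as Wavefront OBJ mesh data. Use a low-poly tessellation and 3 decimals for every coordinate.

v 0.36 -2.641 1.62
v -0.072 -3.828 3.039
v -0.19 -2.05 1.947
v -0.622 -3.238 3.366
v 1.702 -1.942 2.614
v 1.27 -3.13 4.033
v 1.152 -1.352 2.941
v 0.72 -2.539 4.36
v -0.576 2.63 3.375
v 0.326 2.144 3.104
v 1.138 3.044 4.193
v 0.236 3.53 4.465
v 0.257 2.671 2.72
v 1.069 3.571 3.81
v -0.131 3.182 2.587
v 0.681 4.082 3.677
v -0.689 3.483 2.755
v 0.124 4.382 3.845
v -1.203 3.457 3.16
v -0.391 4.357 4.25
v -1.478 3.116 3.647
v -0.666 4.016 4.736
v -1.409 2.589 4.03
v -0.597 3.489 5.12
v -1.021 2.078 4.163
v -0.209 2.978 5.253
v -0.464 1.778 3.995
v 0.349 2.677 5.085
v 0.051 1.803 3.59
v 0.863 2.703 4.68
v -1.839 1.612 1.559
v -2.266 2.177 2.848
v -2.667 2.176 1.037
v -3.094 2.741 2.326
v -0.646 3.119 1.294
v -1.073 3.684 2.583
v -1.474 3.683 0.772
v -1.901 4.248 2.061
v -2.771 -1.356 3.424
v -2.997 0.386 4.381
v -3.592 -1.125 2.811
v -3.817 0.617 3.767
v -1.543 -0.477 2.113
v -1.768 1.265 3.069
v -2.363 -0.246 1.499
v -2.589 1.496 2.456
v 0.428 -2.194 -1.324
v 0.803 -1.935 -1.117
v 0.592 -3.206 -0.356
v 0.608 -1.857 -1.001
v 0.372 -1.855 -0.96
v 0.15 -1.931 -1.002
v -0.01 -2.068 -1.118
v -0.069 -2.233 -1.28
v -0.014 -2.389 -1.453
v 0.142 -2.5 -1.596
v 0.364 -2.542 -1.677
v 0.6 -2.503 -1.677
v 0.797 -2.394 -1.596
v 0.909 -2.239 -1.452
v 0.911 -2.073 -1.279
f 2 4 1
f 5 2 1
f 1 4 3
f 3 5 1
f 2 8 4
f 6 2 5
f 6 8 2
f 4 8 3
f 7 5 3
f 3 8 7
f 7 6 5
f 8 6 7
f 10 9 13
f 10 13 11
f 11 13 14
f 11 14 12
f 13 9 15
f 13 15 14
f 14 15 16
f 14 16 12
f 15 9 17
f 15 17 16
f 16 17 18
f 16 18 12
f 17 9 19
f 17 19 18
f 18 19 20
f 18 20 12
f 19 9 21
f 19 21 20
f 20 21 22
f 20 22 12
f 21 9 23
f 21 23 22
f 22 23 24
f 22 24 12
f 23 9 25
f 23 25 24
f 24 25 26
f 24 26 12
f 25 9 27
f 25 27 26
f 26 27 28
f 26 28 12
f 27 9 29
f 27 29 28
f 28 29 30
f 28 30 12
f 29 9 10
f 29 10 30
f 30 10 11
f 30 11 12
f 32 34 31
f 35 32 31
f 31 34 33
f 33 35 31
f 32 38 34
f 36 32 35
f 36 38 32
f 34 38 33
f 37 35 33
f 33 38 37
f 37 36 35
f 38 36 37
f 40 42 39
f 43 40 39
f 39 42 41
f 41 43 39
f 40 46 42
f 44 40 43
f 44 46 40
f 42 46 41
f 45 43 41
f 41 46 45
f 45 44 43
f 46 44 45
f 48 47 50
f 48 50 49
f 50 47 51
f 50 51 49
f 51 47 52
f 51 52 49
f 52 47 53
f 52 53 49
f 53 47 54
f 53 54 49
f 54 47 55
f 54 55 49
f 55 47 56
f 55 56 49
f 56 47 57
f 56 57 49
f 57 47 58
f 57 58 49
f 58 47 59
f 58 59 49
f 59 47 60
f 59 60 49
f 60 47 61
f 60 61 49
f 61 47 48
f 61 48 49



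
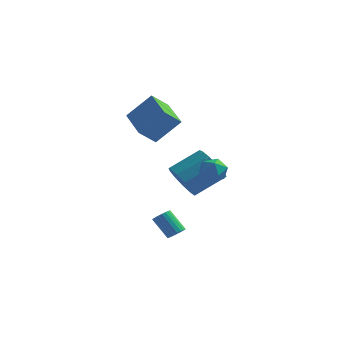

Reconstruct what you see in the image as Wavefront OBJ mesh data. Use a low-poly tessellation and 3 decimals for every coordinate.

v 0.714 -1.886 -3.927
v 1.106 -1.927 -3.573
v 0.198 -1.675 -2.538
v -0.194 -1.634 -2.893
v 1.111 -1.712 -3.622
v 0.202 -1.46 -2.587
v 1.047 -1.527 -3.723
v 0.138 -1.275 -2.688
v 0.925 -1.404 -3.86
v 0.016 -1.152 -2.825
v 0.767 -1.365 -4.008
v -0.142 -1.113 -2.973
v 0.6 -1.416 -4.143
v -0.309 -1.163 -3.108
v 0.452 -1.547 -4.24
v -0.456 -1.295 -3.205
v 0.35 -1.738 -4.283
v -0.558 -1.486 -3.248
v 0.311 -1.954 -4.265
v -0.597 -1.702 -3.23
v 0.342 -2.158 -4.188
v -0.567 -1.906 -3.153
v 0.437 -2.316 -4.066
v -0.472 -2.064 -3.032
v 0.58 -2.399 -3.921
v -0.329 -2.147 -2.886
v 0.746 -2.393 -3.776
v -0.163 -2.141 -2.741
v 0.907 -2.3 -3.658
v -0.002 -2.048 -2.623
v 1.034 -2.135 -3.586
v 0.126 -1.883 -2.551
v 2.439 -0.736 1.014
v 3.063 -1.058 0.633
v 1.637 -1.262 0.147
v 2.261 -1.584 -0.234
v 2.053 -1.852 0.489
v 2.548 -1.527 1.025
v 2.152 -0.793 -0.245
v 2.647 -0.468 0.291
v 2.885 -1.094 -0.145
v 2.824 -1.748 0.309
v 1.876 -0.572 0.471
v 1.815 -1.226 0.925
v 0.499 -0.587 -0.926
v 1.111 -0.441 -1.828
v 2.333 0.693 -0.816
v 1.721 0.547 0.086
v 0.689 0.013 -1.828
v 1.911 1.147 -0.816
v 0.207 0.277 -1.541
v 1.429 1.411 -0.53
v -0.182 0.266 -1.059
v 1.039 1.4 -0.048
v -0.355 -0.015 -0.535
v 0.866 1.119 0.477
v -0.257 -0.478 -0.135
v 0.965 0.656 0.877
v 0.081 -0.976 0.014
v 1.303 0.158 1.026
v 0.552 -1.35 -0.135
v 1.774 -0.216 0.877
v 1.006 -1.482 -0.536
v 2.228 -0.348 0.476
v 1.3 -1.33 -1.06
v 2.521 -0.195 -0.048
v 1.339 -0.942 -1.542
v 2.56 0.192 -0.53
v -3.009 0.726 2.723
v -1.86 1.287 4.073
v -2.396 1.477 1.888
v -1.246 2.039 3.238
v -1.694 -0.859 2.262
v -0.544 -0.297 3.612
v -1.08 -0.107 1.427
v 0.069 0.454 2.777
f 2 1 5
f 2 5 3
f 3 5 6
f 3 6 4
f 5 1 7
f 5 7 6
f 6 7 8
f 6 8 4
f 7 1 9
f 7 9 8
f 8 9 10
f 8 10 4
f 9 1 11
f 9 11 10
f 10 11 12
f 10 12 4
f 11 1 13
f 11 13 12
f 12 13 14
f 12 14 4
f 13 1 15
f 13 15 14
f 14 15 16
f 14 16 4
f 15 1 17
f 15 17 16
f 16 17 18
f 16 18 4
f 17 1 19
f 17 19 18
f 18 19 20
f 18 20 4
f 19 1 21
f 19 21 20
f 20 21 22
f 20 22 4
f 21 1 23
f 21 23 22
f 22 23 24
f 22 24 4
f 23 1 25
f 23 25 24
f 24 25 26
f 24 26 4
f 25 1 27
f 25 27 26
f 26 27 28
f 26 28 4
f 27 1 29
f 27 29 28
f 28 29 30
f 28 30 4
f 29 1 31
f 29 31 30
f 30 31 32
f 30 32 4
f 31 1 2
f 31 2 32
f 32 2 3
f 32 3 4
f 33 44 38
f 33 38 34
f 33 34 40
f 33 40 43
f 33 43 44
f 34 38 42
f 38 44 37
f 44 43 35
f 43 40 39
f 40 34 41
f 36 42 37
f 36 37 35
f 36 35 39
f 36 39 41
f 36 41 42
f 37 42 38
f 35 37 44
f 39 35 43
f 41 39 40
f 42 41 34
f 46 45 49
f 46 49 47
f 47 49 50
f 47 50 48
f 49 45 51
f 49 51 50
f 50 51 52
f 50 52 48
f 51 45 53
f 51 53 52
f 52 53 54
f 52 54 48
f 53 45 55
f 53 55 54
f 54 55 56
f 54 56 48
f 55 45 57
f 55 57 56
f 56 57 58
f 56 58 48
f 57 45 59
f 57 59 58
f 58 59 60
f 58 60 48
f 59 45 61
f 59 61 60
f 60 61 62
f 60 62 48
f 61 45 63
f 61 63 62
f 62 63 64
f 62 64 48
f 63 45 65
f 63 65 64
f 64 65 66
f 64 66 48
f 65 45 67
f 65 67 66
f 66 67 68
f 66 68 48
f 67 45 46
f 67 46 68
f 68 46 47
f 68 47 48
f 70 72 69
f 73 70 69
f 69 72 71
f 71 73 69
f 70 76 72
f 74 70 73
f 74 76 70
f 72 76 71
f 75 73 71
f 71 76 75
f 75 74 73
f 76 74 75



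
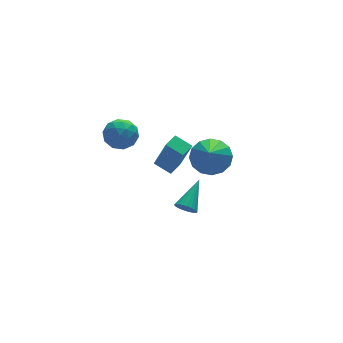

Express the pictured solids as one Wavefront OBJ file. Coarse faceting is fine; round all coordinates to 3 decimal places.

v 0.103 1.848 0.156
v 0.821 1.085 -0.144
v -0.563 0.612 1.704
v 1.096 1.405 0.23
v 1.106 1.844 0.584
v 0.846 2.284 0.824
v 0.388 2.607 0.884
v -0.147 2.727 0.75
v -0.615 2.611 0.456
v -0.89 2.291 0.082
v -0.899 1.852 -0.272
v -0.64 1.412 -0.512
v -0.181 1.088 -0.573
v 0.353 0.969 -0.438
v -3.605 4.456 1.204
v -3.018 3.833 1.632
v -4.822 3.767 1.868
v -4.235 3.144 2.296
v -4.234 4.063 2.563
v -3.482 4.489 2.152
v -4.358 3.111 1.348
v -3.606 3.537 0.937
v -3.484 3.002 1.721
v -3.407 3.59 2.472
v -4.433 4.01 1.028
v -4.356 4.598 1.779
v -3.205 4.205 1.36
v -4.635 3.395 2.14
v -4.635 3.935 2.297
v -4.29 3.569 2.549
v -3.477 4.59 1.666
v -3.132 4.224 1.917
v -3.847 4.359 2.464
v -4.708 3.376 1.583
v -4.363 3.01 1.834
v -3.55 4.031 0.951
v -3.205 3.665 1.203
v -3.993 3.241 1.036
v -3.134 3.35 1.664
v -3.849 2.945 2.054
v -3.921 2.926 1.496
v -3.479 3.176 1.255
v -3.089 3.696 2.105
v -3.804 3.291 2.495
v -3.803 3.831 2.652
v -3.361 4.081 2.411
v -3.362 3.207 2.157
v -4.036 4.309 1.005
v -4.751 3.904 1.395
v -4.479 3.519 1.089
v -4.037 3.769 0.848
v -3.991 4.655 1.446
v -4.706 4.25 1.836
v -4.361 4.424 2.245
v -3.919 4.674 2.004
v -4.478 4.393 1.343
v -1.306 1.72 -3.403
v -0.841 1.526 -3.764
v -0.094 2.82 -2.437
v -0.919 1.719 -3.887
v -1.056 1.913 -3.936
v -1.23 2.077 -3.904
v -1.417 2.187 -3.795
v -1.586 2.225 -3.627
v -1.713 2.187 -3.425
v -1.777 2.078 -3.219
v -1.77 1.914 -3.041
v -1.693 1.721 -2.918
v -1.556 1.527 -2.869
v -1.381 1.363 -2.901
v -1.195 1.253 -3.01
v -1.026 1.214 -3.178
v -0.899 1.253 -3.381
v -0.834 1.362 -3.586
v -3.688 0.051 2.445
v -3.341 -0.608 4.279
v -3 0.548 2.493
v -2.652 -0.111 4.327
v -3.128 -0.689 2.073
v -2.78 -1.348 3.907
v -2.439 -0.192 2.121
v -2.092 -0.851 3.955
f 2 1 4
f 2 4 3
f 4 1 5
f 4 5 3
f 5 1 6
f 5 6 3
f 6 1 7
f 6 7 3
f 7 1 8
f 7 8 3
f 8 1 9
f 8 9 3
f 9 1 10
f 9 10 3
f 10 1 11
f 10 11 3
f 11 1 12
f 11 12 3
f 12 1 13
f 12 13 3
f 13 1 14
f 13 14 3
f 14 1 2
f 14 2 3
f 15 52 31
f 52 26 55
f 31 55 20
f 52 55 31
f 15 31 27
f 31 20 32
f 27 32 16
f 31 32 27
f 15 27 36
f 27 16 37
f 36 37 22
f 27 37 36
f 15 36 48
f 36 22 51
f 48 51 25
f 36 51 48
f 15 48 52
f 48 25 56
f 52 56 26
f 48 56 52
f 16 32 43
f 32 20 46
f 43 46 24
f 32 46 43
f 20 55 33
f 55 26 54
f 33 54 19
f 55 54 33
f 26 56 53
f 56 25 49
f 53 49 17
f 56 49 53
f 25 51 50
f 51 22 38
f 50 38 21
f 51 38 50
f 22 37 42
f 37 16 39
f 42 39 23
f 37 39 42
f 18 44 30
f 44 24 45
f 30 45 19
f 44 45 30
f 18 30 28
f 30 19 29
f 28 29 17
f 30 29 28
f 18 28 35
f 28 17 34
f 35 34 21
f 28 34 35
f 18 35 40
f 35 21 41
f 40 41 23
f 35 41 40
f 18 40 44
f 40 23 47
f 44 47 24
f 40 47 44
f 19 45 33
f 45 24 46
f 33 46 20
f 45 46 33
f 17 29 53
f 29 19 54
f 53 54 26
f 29 54 53
f 21 34 50
f 34 17 49
f 50 49 25
f 34 49 50
f 23 41 42
f 41 21 38
f 42 38 22
f 41 38 42
f 24 47 43
f 47 23 39
f 43 39 16
f 47 39 43
f 58 57 60
f 58 60 59
f 60 57 61
f 60 61 59
f 61 57 62
f 61 62 59
f 62 57 63
f 62 63 59
f 63 57 64
f 63 64 59
f 64 57 65
f 64 65 59
f 65 57 66
f 65 66 59
f 66 57 67
f 66 67 59
f 67 57 68
f 67 68 59
f 68 57 69
f 68 69 59
f 69 57 70
f 69 70 59
f 70 57 71
f 70 71 59
f 71 57 72
f 71 72 59
f 72 57 73
f 72 73 59
f 73 57 74
f 73 74 59
f 74 57 58
f 74 58 59
f 76 78 75
f 79 76 75
f 75 78 77
f 77 79 75
f 76 82 78
f 80 76 79
f 80 82 76
f 78 82 77
f 81 79 77
f 77 82 81
f 81 80 79
f 82 80 81



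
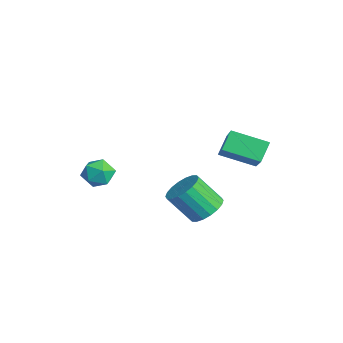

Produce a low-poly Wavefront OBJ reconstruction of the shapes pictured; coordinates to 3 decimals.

v 0.88 1.632 1.621
v 2.459 1.273 2.893
v 1.629 3.052 1.092
v 3.208 2.692 2.364
v 1.372 1.088 0.856
v 2.951 0.728 2.128
v 2.121 2.507 0.327
v 3.7 2.148 1.599
v 0.545 0.898 -3.042
v 1.344 0.484 -3.064
v 0.874 -0.491 -1.74
v 0.075 -0.078 -1.718
v 1.409 0.791 -2.814
v 0.939 -0.185 -1.491
v 1.303 1.118 -2.61
v 0.834 0.143 -1.286
v 1.047 1.403 -2.492
v 0.577 0.428 -1.168
v 0.691 1.587 -2.482
v 0.222 0.612 -1.158
v 0.307 1.635 -2.583
v -0.163 0.659 -1.26
v -0.031 1.536 -2.775
v -0.5 0.561 -1.452
v -0.254 1.311 -3.02
v -0.724 0.336 -1.696
v -0.319 1.005 -3.269
v -0.789 0.029 -1.946
v -0.214 0.677 -3.474
v -0.683 -0.298 -2.15
v 0.043 0.392 -3.592
v -0.427 -0.583 -2.268
v 0.398 0.208 -3.602
v -0.071 -0.767 -2.278
v 0.783 0.161 -3.5
v 0.313 -0.815 -2.177
v 1.12 0.259 -3.308
v 0.651 -0.716 -1.985
v -3.239 -2.471 -1.889
v -2.715 -2.507 -2.546
v -2.645 -3.573 -1.354
v -2.121 -3.609 -2.011
v -2.055 -2.982 -1.454
v -2.422 -2.301 -1.785
v -2.938 -3.779 -2.115
v -3.305 -3.098 -2.446
v -2.529 -3.316 -2.686
v -1.983 -2.823 -2.277
v -3.377 -3.257 -1.623
v -2.831 -2.764 -1.214
f 2 4 1
f 5 2 1
f 1 4 3
f 3 5 1
f 2 8 4
f 6 2 5
f 6 8 2
f 4 8 3
f 7 5 3
f 3 8 7
f 7 6 5
f 8 6 7
f 10 9 13
f 10 13 11
f 11 13 14
f 11 14 12
f 13 9 15
f 13 15 14
f 14 15 16
f 14 16 12
f 15 9 17
f 15 17 16
f 16 17 18
f 16 18 12
f 17 9 19
f 17 19 18
f 18 19 20
f 18 20 12
f 19 9 21
f 19 21 20
f 20 21 22
f 20 22 12
f 21 9 23
f 21 23 22
f 22 23 24
f 22 24 12
f 23 9 25
f 23 25 24
f 24 25 26
f 24 26 12
f 25 9 27
f 25 27 26
f 26 27 28
f 26 28 12
f 27 9 29
f 27 29 28
f 28 29 30
f 28 30 12
f 29 9 31
f 29 31 30
f 30 31 32
f 30 32 12
f 31 9 33
f 31 33 32
f 32 33 34
f 32 34 12
f 33 9 35
f 33 35 34
f 34 35 36
f 34 36 12
f 35 9 37
f 35 37 36
f 36 37 38
f 36 38 12
f 37 9 10
f 37 10 38
f 38 10 11
f 38 11 12
f 39 50 44
f 39 44 40
f 39 40 46
f 39 46 49
f 39 49 50
f 40 44 48
f 44 50 43
f 50 49 41
f 49 46 45
f 46 40 47
f 42 48 43
f 42 43 41
f 42 41 45
f 42 45 47
f 42 47 48
f 43 48 44
f 41 43 50
f 45 41 49
f 47 45 46
f 48 47 40



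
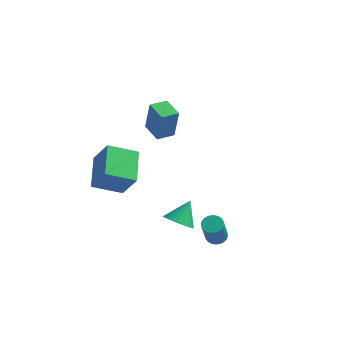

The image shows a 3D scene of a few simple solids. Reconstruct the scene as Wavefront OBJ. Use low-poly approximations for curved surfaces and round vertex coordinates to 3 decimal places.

v -0.106 -3.882 -1.119
v 0.371 -4.51 -0.646
v 0.206 -2.818 -0.021
v 0.627 -4.37 -0.854
v 0.772 -4.156 -1.103
v 0.783 -3.9 -1.355
v 0.658 -3.641 -1.57
v 0.417 -3.419 -1.717
v 0.097 -3.267 -1.772
v -0.255 -3.209 -1.728
v -0.584 -3.254 -1.592
v -0.84 -3.394 -1.383
v -0.984 -3.608 -1.134
v -0.995 -3.864 -0.883
v -0.871 -4.123 -0.667
v -0.63 -4.345 -0.521
v -0.309 -4.497 -0.465
v 0.042 -4.555 -0.509
v -3.168 -4.238 0.791
v -4.672 -5.024 1.526
v -3.776 -2.349 1.564
v -5.281 -3.135 2.3
v -2.199 -4.585 2.4
v -3.704 -5.371 3.136
v -2.808 -2.696 3.174
v -4.312 -3.482 3.909
v 1.903 -3.331 -2.117
v 2.411 -3.007 -1.973
v 2.425 -3.765 -0.318
v 1.917 -4.089 -0.463
v 2.237 -2.855 -1.902
v 2.251 -3.613 -0.247
v 2.012 -2.776 -1.864
v 2.025 -3.534 -0.209
v 1.77 -2.781 -1.864
v 1.783 -3.539 -0.21
v 1.548 -2.87 -1.903
v 1.562 -3.628 -0.249
v 1.381 -3.029 -1.975
v 1.394 -3.787 -0.32
v 1.293 -3.234 -2.068
v 1.306 -3.992 -0.413
v 1.298 -3.454 -2.169
v 1.311 -4.212 -0.514
v 1.395 -3.655 -2.262
v 1.409 -4.413 -0.607
v 1.569 -3.807 -2.333
v 1.583 -4.565 -0.678
v 1.795 -3.886 -2.371
v 1.808 -4.644 -0.716
v 2.037 -3.881 -2.37
v 2.05 -4.639 -0.716
v 2.258 -3.792 -2.331
v 2.272 -4.55 -0.677
v 2.426 -3.633 -2.26
v 2.439 -4.391 -0.605
v 2.514 -3.428 -2.167
v 2.527 -4.186 -0.512
v 2.509 -3.208 -2.066
v 2.522 -3.966 -0.411
v -3.571 2.138 0.381
v -3.268 2.091 2.408
v -4.634 3.031 0.56
v -4.331 2.984 2.587
v -2.849 3.016 0.293
v -2.546 2.969 2.32
v -3.912 3.909 0.472
v -3.609 3.862 2.499
f 2 1 4
f 2 4 3
f 4 1 5
f 4 5 3
f 5 1 6
f 5 6 3
f 6 1 7
f 6 7 3
f 7 1 8
f 7 8 3
f 8 1 9
f 8 9 3
f 9 1 10
f 9 10 3
f 10 1 11
f 10 11 3
f 11 1 12
f 11 12 3
f 12 1 13
f 12 13 3
f 13 1 14
f 13 14 3
f 14 1 15
f 14 15 3
f 15 1 16
f 15 16 3
f 16 1 17
f 16 17 3
f 17 1 18
f 17 18 3
f 18 1 2
f 18 2 3
f 20 22 19
f 23 20 19
f 19 22 21
f 21 23 19
f 20 26 22
f 24 20 23
f 24 26 20
f 22 26 21
f 25 23 21
f 21 26 25
f 25 24 23
f 26 24 25
f 28 27 31
f 28 31 29
f 29 31 32
f 29 32 30
f 31 27 33
f 31 33 32
f 32 33 34
f 32 34 30
f 33 27 35
f 33 35 34
f 34 35 36
f 34 36 30
f 35 27 37
f 35 37 36
f 36 37 38
f 36 38 30
f 37 27 39
f 37 39 38
f 38 39 40
f 38 40 30
f 39 27 41
f 39 41 40
f 40 41 42
f 40 42 30
f 41 27 43
f 41 43 42
f 42 43 44
f 42 44 30
f 43 27 45
f 43 45 44
f 44 45 46
f 44 46 30
f 45 27 47
f 45 47 46
f 46 47 48
f 46 48 30
f 47 27 49
f 47 49 48
f 48 49 50
f 48 50 30
f 49 27 51
f 49 51 50
f 50 51 52
f 50 52 30
f 51 27 53
f 51 53 52
f 52 53 54
f 52 54 30
f 53 27 55
f 53 55 54
f 54 55 56
f 54 56 30
f 55 27 57
f 55 57 56
f 56 57 58
f 56 58 30
f 57 27 59
f 57 59 58
f 58 59 60
f 58 60 30
f 59 27 28
f 59 28 60
f 60 28 29
f 60 29 30
f 62 64 61
f 65 62 61
f 61 64 63
f 63 65 61
f 62 68 64
f 66 62 65
f 66 68 62
f 64 68 63
f 67 65 63
f 63 68 67
f 67 66 65
f 68 66 67



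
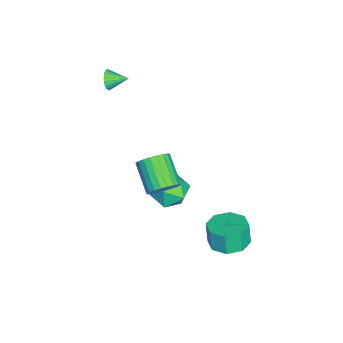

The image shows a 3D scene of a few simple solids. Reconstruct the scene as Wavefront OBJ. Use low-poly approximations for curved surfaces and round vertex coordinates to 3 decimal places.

v 0.791 0.937 -4.213
v 1.552 0.267 -3.803
v -0.352 0.393 -2.977
v 0.409 -0.277 -2.567
v 0.523 0.806 -2.469
v 1.23 1.142 -3.232
v -0.03 -0.482 -3.548
v 0.677 -0.146 -4.311
v 1.045 -0.61 -3.392
v 1.387 0.186 -2.725
v -0.187 0.474 -4.055
v 0.155 1.27 -3.388
v 2.757 0.464 -0.887
v 3.315 -0.099 -0.606
v 2.08 -0.846 0.348
v 1.523 -0.284 0.067
v 3.344 0.138 -0.382
v 2.109 -0.609 0.572
v 3.285 0.425 -0.234
v 2.05 -0.322 0.719
v 3.145 0.717 -0.186
v 1.91 -0.03 0.768
v 2.946 0.971 -0.245
v 1.711 0.224 0.709
v 2.719 1.148 -0.401
v 1.484 0.401 0.553
v 2.497 1.22 -0.631
v 1.262 0.473 0.322
v 2.315 1.177 -0.901
v 1.08 0.43 0.053
v 2.2 1.026 -1.168
v 0.965 0.279 -0.214
v 2.171 0.789 -1.392
v 0.936 0.042 -0.438
v 2.23 0.502 -1.539
v 0.995 -0.245 -0.586
v 2.37 0.21 -1.588
v 1.135 -0.537 -0.634
v 2.569 -0.044 -1.529
v 1.334 -0.791 -0.575
v 2.796 -0.221 -1.373
v 1.561 -0.968 -0.419
v 3.018 -0.293 -1.142
v 1.783 -1.04 -0.189
v 3.2 -0.25 -0.873
v 1.965 -0.997 0.081
v -1.37 -2.929 2.837
v -1.104 -2.79 2.341
v -1.35 -1.951 3.123
v -1.337 -2.768 2.281
v -1.575 -2.773 2.317
v -1.778 -2.806 2.444
v -1.91 -2.86 2.638
v -1.949 -2.926 2.867
v -1.888 -2.993 3.09
v -1.737 -3.049 3.27
v -1.523 -3.084 3.375
v -1.282 -3.092 3.387
v -1.056 -3.072 3.304
v -0.885 -3.028 3.14
v -0.798 -2.966 2.923
v -0.809 -2.899 2.692
v -0.918 -2.836 2.486
v 3.884 3.713 -3.189
v 4.548 4.437 -3.002
v 4.359 4.311 -1.844
v 3.696 3.587 -2.031
v 3.837 4.707 -3.089
v 3.648 4.581 -1.931
v 3.154 4.394 -3.234
v 2.965 4.268 -2.076
v 2.898 3.682 -3.353
v 2.71 3.557 -2.195
v 3.221 2.989 -3.376
v 3.032 2.863 -2.218
v 3.932 2.719 -3.289
v 3.743 2.593 -2.131
v 4.615 3.032 -3.144
v 4.426 2.906 -1.986
v 4.87 3.743 -3.025
v 4.682 3.618 -1.867
f 1 12 6
f 1 6 2
f 1 2 8
f 1 8 11
f 1 11 12
f 2 6 10
f 6 12 5
f 12 11 3
f 11 8 7
f 8 2 9
f 4 10 5
f 4 5 3
f 4 3 7
f 4 7 9
f 4 9 10
f 5 10 6
f 3 5 12
f 7 3 11
f 9 7 8
f 10 9 2
f 14 13 17
f 14 17 15
f 15 17 18
f 15 18 16
f 17 13 19
f 17 19 18
f 18 19 20
f 18 20 16
f 19 13 21
f 19 21 20
f 20 21 22
f 20 22 16
f 21 13 23
f 21 23 22
f 22 23 24
f 22 24 16
f 23 13 25
f 23 25 24
f 24 25 26
f 24 26 16
f 25 13 27
f 25 27 26
f 26 27 28
f 26 28 16
f 27 13 29
f 27 29 28
f 28 29 30
f 28 30 16
f 29 13 31
f 29 31 30
f 30 31 32
f 30 32 16
f 31 13 33
f 31 33 32
f 32 33 34
f 32 34 16
f 33 13 35
f 33 35 34
f 34 35 36
f 34 36 16
f 35 13 37
f 35 37 36
f 36 37 38
f 36 38 16
f 37 13 39
f 37 39 38
f 38 39 40
f 38 40 16
f 39 13 41
f 39 41 40
f 40 41 42
f 40 42 16
f 41 13 43
f 41 43 42
f 42 43 44
f 42 44 16
f 43 13 45
f 43 45 44
f 44 45 46
f 44 46 16
f 45 13 14
f 45 14 46
f 46 14 15
f 46 15 16
f 48 47 50
f 48 50 49
f 50 47 51
f 50 51 49
f 51 47 52
f 51 52 49
f 52 47 53
f 52 53 49
f 53 47 54
f 53 54 49
f 54 47 55
f 54 55 49
f 55 47 56
f 55 56 49
f 56 47 57
f 56 57 49
f 57 47 58
f 57 58 49
f 58 47 59
f 58 59 49
f 59 47 60
f 59 60 49
f 60 47 61
f 60 61 49
f 61 47 62
f 61 62 49
f 62 47 63
f 62 63 49
f 63 47 48
f 63 48 49
f 65 64 68
f 65 68 66
f 66 68 69
f 66 69 67
f 68 64 70
f 68 70 69
f 69 70 71
f 69 71 67
f 70 64 72
f 70 72 71
f 71 72 73
f 71 73 67
f 72 64 74
f 72 74 73
f 73 74 75
f 73 75 67
f 74 64 76
f 74 76 75
f 75 76 77
f 75 77 67
f 76 64 78
f 76 78 77
f 77 78 79
f 77 79 67
f 78 64 80
f 78 80 79
f 79 80 81
f 79 81 67
f 80 64 65
f 80 65 81
f 81 65 66
f 81 66 67



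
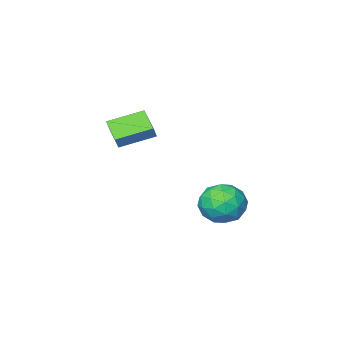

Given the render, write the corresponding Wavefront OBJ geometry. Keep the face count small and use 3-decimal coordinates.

v 0.432 -2.576 0.915
v 0.112 -3.878 1.565
v -1.28 -1.868 1.49
v -1.6 -3.17 2.14
v 0.78 -2.31 1.62
v 0.46 -3.612 2.27
v -0.932 -1.602 2.195
v -1.252 -2.904 2.845
v -1.82 3.957 -1.599
v -1.13 3.098 -2.147
v -2.47 2.602 -0.293
v -1.78 1.743 -0.841
v -1.244 2.653 -0.21
v -0.842 3.49 -1.017
v -2.758 2.21 -1.423
v -2.356 3.047 -2.23
v -1.71 2.018 -2.038
v -0.774 2.292 -1.288
v -2.826 3.408 -1.152
v -1.89 3.682 -0.402
v -1.418 3.646 -1.988
v -2.182 2.054 -0.452
v -1.867 2.589 -0.082
v -1.461 2.084 -0.403
v -1.249 3.877 -1.323
v -0.843 3.372 -1.645
v -0.91 3.111 -0.507
v -2.757 2.328 -0.795
v -2.351 1.823 -1.117
v -2.139 3.616 -2.037
v -1.733 3.111 -2.358
v -2.69 2.589 -1.933
v -1.353 2.507 -2.245
v -1.735 1.711 -1.478
v -2.31 1.985 -1.82
v -2.074 2.477 -2.295
v -0.803 2.668 -1.804
v -1.185 1.872 -1.037
v -0.87 2.406 -0.666
v -0.634 2.898 -1.14
v -1.144 2.033 -1.74
v -2.415 3.828 -1.403
v -2.797 3.032 -0.636
v -2.966 2.802 -1.3
v -2.73 3.294 -1.774
v -1.865 3.989 -0.962
v -2.247 3.193 -0.195
v -1.526 3.223 -0.145
v -1.29 3.715 -0.62
v -2.456 3.667 -0.7
f 2 4 1
f 5 2 1
f 1 4 3
f 3 5 1
f 2 8 4
f 6 2 5
f 6 8 2
f 4 8 3
f 7 5 3
f 3 8 7
f 7 6 5
f 8 6 7
f 9 46 25
f 46 20 49
f 25 49 14
f 46 49 25
f 9 25 21
f 25 14 26
f 21 26 10
f 25 26 21
f 9 21 30
f 21 10 31
f 30 31 16
f 21 31 30
f 9 30 42
f 30 16 45
f 42 45 19
f 30 45 42
f 9 42 46
f 42 19 50
f 46 50 20
f 42 50 46
f 10 26 37
f 26 14 40
f 37 40 18
f 26 40 37
f 14 49 27
f 49 20 48
f 27 48 13
f 49 48 27
f 20 50 47
f 50 19 43
f 47 43 11
f 50 43 47
f 19 45 44
f 45 16 32
f 44 32 15
f 45 32 44
f 16 31 36
f 31 10 33
f 36 33 17
f 31 33 36
f 12 38 24
f 38 18 39
f 24 39 13
f 38 39 24
f 12 24 22
f 24 13 23
f 22 23 11
f 24 23 22
f 12 22 29
f 22 11 28
f 29 28 15
f 22 28 29
f 12 29 34
f 29 15 35
f 34 35 17
f 29 35 34
f 12 34 38
f 34 17 41
f 38 41 18
f 34 41 38
f 13 39 27
f 39 18 40
f 27 40 14
f 39 40 27
f 11 23 47
f 23 13 48
f 47 48 20
f 23 48 47
f 15 28 44
f 28 11 43
f 44 43 19
f 28 43 44
f 17 35 36
f 35 15 32
f 36 32 16
f 35 32 36
f 18 41 37
f 41 17 33
f 37 33 10
f 41 33 37



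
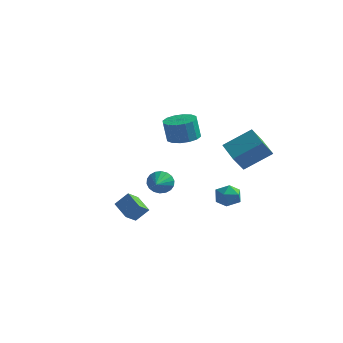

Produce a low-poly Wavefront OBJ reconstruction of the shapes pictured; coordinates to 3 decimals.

v -0.342 -3.589 -1.791
v 0.208 -3.188 -1.086
v -0.175 -2.892 -2.319
v 0.374 -2.49 -1.614
v 0.626 -4.15 -2.226
v 1.175 -3.748 -1.521
v 0.792 -3.452 -2.754
v 1.342 -3.051 -2.049
v 2.738 1.618 -2.771
v 3.351 2.125 -2.85
v 3.489 0.815 -2.09
v 4.102 1.322 -2.169
v 3.476 1.52 -1.714
v 3.012 2.016 -2.134
v 3.828 0.924 -2.806
v 3.364 1.42 -3.226
v 4.025 1.696 -2.871
v 3.807 2.064 -2.196
v 3.033 0.876 -2.744
v 2.815 1.244 -2.069
v 2.274 -1.176 2.509
v 3.104 -0.922 2.655
v 2.915 -1.01 3.877
v 2.086 -1.264 3.731
v 2.863 -0.536 2.645
v 2.674 -0.624 3.868
v 2.463 -0.322 2.599
v 2.275 -0.409 3.822
v 2.014 -0.336 2.529
v 1.825 -0.424 3.751
v 1.634 -0.575 2.453
v 1.445 -0.663 3.675
v 1.425 -0.976 2.392
v 1.237 -1.064 3.615
v 1.445 -1.43 2.363
v 1.256 -1.518 3.585
v 1.686 -1.816 2.372
v 1.497 -1.904 3.595
v 2.085 -2.031 2.418
v 1.897 -2.118 3.641
v 2.535 -2.016 2.489
v 2.346 -2.104 3.711
v 2.915 -1.777 2.565
v 2.726 -1.865 3.787
v 3.123 -1.376 2.625
v 2.935 -1.464 3.848
v 2.679 3.43 -0.494
v 2.399 2.773 0.47
v 3.877 4.42 0.528
v 3.596 3.764 1.492
v 3.824 2.416 -0.852
v 3.543 1.76 0.112
v 5.021 3.407 0.17
v 4.741 2.75 1.134
v -2.081 4.133 -3.843
v -1.698 4.043 -4.516
v -1.759 3.067 -3.517
v -1.457 4.18 -4.308
v -1.339 4.307 -4.007
v -1.368 4.4 -3.674
v -1.539 4.44 -3.375
v -1.817 4.419 -3.168
v -2.147 4.342 -3.094
v -2.464 4.223 -3.17
v -2.706 4.086 -3.378
v -2.824 3.958 -3.679
v -2.794 3.865 -4.012
v -2.624 3.825 -4.311
v -2.346 3.846 -4.518
v -2.016 3.924 -4.592
f 2 4 1
f 5 2 1
f 1 4 3
f 3 5 1
f 2 8 4
f 6 2 5
f 6 8 2
f 4 8 3
f 7 5 3
f 3 8 7
f 7 6 5
f 8 6 7
f 9 20 14
f 9 14 10
f 9 10 16
f 9 16 19
f 9 19 20
f 10 14 18
f 14 20 13
f 20 19 11
f 19 16 15
f 16 10 17
f 12 18 13
f 12 13 11
f 12 11 15
f 12 15 17
f 12 17 18
f 13 18 14
f 11 13 20
f 15 11 19
f 17 15 16
f 18 17 10
f 22 21 25
f 22 25 23
f 23 25 26
f 23 26 24
f 25 21 27
f 25 27 26
f 26 27 28
f 26 28 24
f 27 21 29
f 27 29 28
f 28 29 30
f 28 30 24
f 29 21 31
f 29 31 30
f 30 31 32
f 30 32 24
f 31 21 33
f 31 33 32
f 32 33 34
f 32 34 24
f 33 21 35
f 33 35 34
f 34 35 36
f 34 36 24
f 35 21 37
f 35 37 36
f 36 37 38
f 36 38 24
f 37 21 39
f 37 39 38
f 38 39 40
f 38 40 24
f 39 21 41
f 39 41 40
f 40 41 42
f 40 42 24
f 41 21 43
f 41 43 42
f 42 43 44
f 42 44 24
f 43 21 45
f 43 45 44
f 44 45 46
f 44 46 24
f 45 21 22
f 45 22 46
f 46 22 23
f 46 23 24
f 48 50 47
f 51 48 47
f 47 50 49
f 49 51 47
f 48 54 50
f 52 48 51
f 52 54 48
f 50 54 49
f 53 51 49
f 49 54 53
f 53 52 51
f 54 52 53
f 56 55 58
f 56 58 57
f 58 55 59
f 58 59 57
f 59 55 60
f 59 60 57
f 60 55 61
f 60 61 57
f 61 55 62
f 61 62 57
f 62 55 63
f 62 63 57
f 63 55 64
f 63 64 57
f 64 55 65
f 64 65 57
f 65 55 66
f 65 66 57
f 66 55 67
f 66 67 57
f 67 55 68
f 67 68 57
f 68 55 69
f 68 69 57
f 69 55 70
f 69 70 57
f 70 55 56
f 70 56 57



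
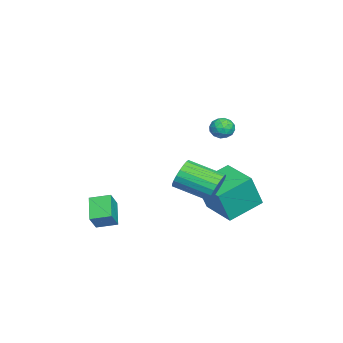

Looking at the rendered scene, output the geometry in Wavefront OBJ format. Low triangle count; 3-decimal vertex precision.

v 0.941 2.415 2.827
v 1.495 2.177 3.099
v 0.845 1.523 2.241
v 1.399 1.285 2.513
v 0.851 1.349 2.88
v 0.911 1.9 3.242
v 1.429 1.8 2.098
v 1.489 2.351 2.46
v 1.797 1.796 2.649
v 1.44 1.518 3.132
v 0.9 2.182 2.208
v 0.543 1.904 2.691
v 1.226 2.375 3.014
v 1.114 1.325 2.326
v 0.792 1.363 2.541
v 1.118 1.223 2.701
v 0.883 2.212 3.098
v 1.209 2.072 3.258
v 0.83 1.585 3.13
v 1.131 1.628 2.082
v 1.457 1.488 2.242
v 1.222 2.477 2.639
v 1.548 2.337 2.799
v 1.51 2.115 2.21
v 1.73 2.011 2.91
v 1.674 1.486 2.566
v 1.691 1.789 2.321
v 1.726 2.113 2.534
v 1.52 1.847 3.194
v 1.464 1.322 2.85
v 1.141 1.36 3.065
v 1.176 1.684 3.278
v 1.698 1.623 2.929
v 0.876 2.378 2.49
v 0.82 1.853 2.146
v 1.164 2.016 2.062
v 1.199 2.34 2.275
v 0.666 2.214 2.774
v 0.61 1.689 2.43
v 0.614 1.587 2.806
v 0.649 1.911 3.019
v 0.642 2.077 2.411
v 2.951 1.923 -0.478
v 3.365 2.131 0.269
v 3.064 0.306 0.946
v 2.649 0.097 0.198
v 3.019 2.218 0.348
v 2.717 0.392 1.025
v 2.66 2.253 0.284
v 2.359 0.428 0.96
v 2.352 2.231 0.088
v 2.051 0.406 0.765
v 2.147 2.156 -0.206
v 1.846 0.331 0.471
v 2.081 2.041 -0.547
v 1.78 0.215 0.13
v 2.166 1.905 -0.876
v 1.865 0.079 -0.199
v 2.386 1.772 -1.136
v 2.085 -0.053 -0.46
v 2.704 1.665 -1.283
v 2.403 -0.16 -0.606
v 3.064 1.603 -1.29
v 2.763 -0.222 -0.614
v 3.405 1.596 -1.157
v 3.104 -0.229 -0.481
v 3.667 1.646 -0.907
v 3.366 -0.18 -0.23
v 3.806 1.743 -0.583
v 3.505 -0.082 0.094
v 3.796 1.872 -0.24
v 3.495 0.046 0.437
v 3.64 2.009 0.061
v 3.339 0.183 0.738
v -1.188 0.767 -3.968
v -0.65 0.257 -2.046
v -2.456 2.213 -3.229
v -1.918 1.703 -1.307
v 0.358 2.157 -4.033
v 0.896 1.647 -2.111
v -0.91 3.603 -3.294
v -0.372 3.093 -1.372
v 2.495 -4.069 -3.961
v 1.291 -4.359 -3.133
v 2.415 -2.993 -3.7
v 1.211 -3.283 -2.872
v 3.149 -4.237 -3.068
v 1.945 -4.527 -2.24
v 3.069 -3.161 -2.807
v 1.865 -3.451 -1.979
f 1 38 17
f 38 12 41
f 17 41 6
f 38 41 17
f 1 17 13
f 17 6 18
f 13 18 2
f 17 18 13
f 1 13 22
f 13 2 23
f 22 23 8
f 13 23 22
f 1 22 34
f 22 8 37
f 34 37 11
f 22 37 34
f 1 34 38
f 34 11 42
f 38 42 12
f 34 42 38
f 2 18 29
f 18 6 32
f 29 32 10
f 18 32 29
f 6 41 19
f 41 12 40
f 19 40 5
f 41 40 19
f 12 42 39
f 42 11 35
f 39 35 3
f 42 35 39
f 11 37 36
f 37 8 24
f 36 24 7
f 37 24 36
f 8 23 28
f 23 2 25
f 28 25 9
f 23 25 28
f 4 30 16
f 30 10 31
f 16 31 5
f 30 31 16
f 4 16 14
f 16 5 15
f 14 15 3
f 16 15 14
f 4 14 21
f 14 3 20
f 21 20 7
f 14 20 21
f 4 21 26
f 21 7 27
f 26 27 9
f 21 27 26
f 4 26 30
f 26 9 33
f 30 33 10
f 26 33 30
f 5 31 19
f 31 10 32
f 19 32 6
f 31 32 19
f 3 15 39
f 15 5 40
f 39 40 12
f 15 40 39
f 7 20 36
f 20 3 35
f 36 35 11
f 20 35 36
f 9 27 28
f 27 7 24
f 28 24 8
f 27 24 28
f 10 33 29
f 33 9 25
f 29 25 2
f 33 25 29
f 44 43 47
f 44 47 45
f 45 47 48
f 45 48 46
f 47 43 49
f 47 49 48
f 48 49 50
f 48 50 46
f 49 43 51
f 49 51 50
f 50 51 52
f 50 52 46
f 51 43 53
f 51 53 52
f 52 53 54
f 52 54 46
f 53 43 55
f 53 55 54
f 54 55 56
f 54 56 46
f 55 43 57
f 55 57 56
f 56 57 58
f 56 58 46
f 57 43 59
f 57 59 58
f 58 59 60
f 58 60 46
f 59 43 61
f 59 61 60
f 60 61 62
f 60 62 46
f 61 43 63
f 61 63 62
f 62 63 64
f 62 64 46
f 63 43 65
f 63 65 64
f 64 65 66
f 64 66 46
f 65 43 67
f 65 67 66
f 66 67 68
f 66 68 46
f 67 43 69
f 67 69 68
f 68 69 70
f 68 70 46
f 69 43 71
f 69 71 70
f 70 71 72
f 70 72 46
f 71 43 73
f 71 73 72
f 72 73 74
f 72 74 46
f 73 43 44
f 73 44 74
f 74 44 45
f 74 45 46
f 76 78 75
f 79 76 75
f 75 78 77
f 77 79 75
f 76 82 78
f 80 76 79
f 80 82 76
f 78 82 77
f 81 79 77
f 77 82 81
f 81 80 79
f 82 80 81
f 84 86 83
f 87 84 83
f 83 86 85
f 85 87 83
f 84 90 86
f 88 84 87
f 88 90 84
f 86 90 85
f 89 87 85
f 85 90 89
f 89 88 87
f 90 88 89

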